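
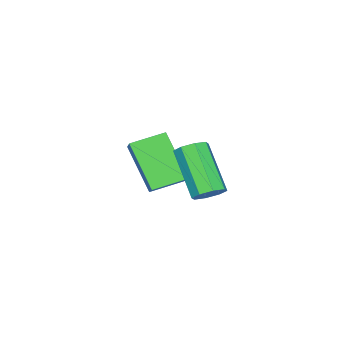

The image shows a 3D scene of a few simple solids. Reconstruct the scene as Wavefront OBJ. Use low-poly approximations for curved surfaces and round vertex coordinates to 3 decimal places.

v 1.684 0.739 1.639
v 2.129 0.385 1.593
v 1.381 -0.732 2.935
v 0.936 -0.379 2.981
v 2.194 0.698 1.89
v 1.446 -0.419 3.232
v 1.961 1.035 2.04
v 1.213 -0.083 3.382
v 1.565 1.198 1.955
v 0.817 0.08 3.297
v 1.239 1.092 1.685
v 0.491 -0.025 3.027
v 1.174 0.779 1.388
v 0.426 -0.338 2.73
v 1.407 0.443 1.238
v 0.659 -0.675 2.58
v 1.803 0.28 1.323
v 1.055 -0.838 2.665
v -1.507 -2.088 -0.313
v -1.975 -3.234 1.233
v -0.433 -1.292 0.602
v -0.9 -2.438 2.148
v -0.62 -2.902 -0.648
v -1.087 -4.048 0.898
v 0.455 -2.106 0.267
v -0.013 -3.252 1.813
f 2 1 5
f 2 5 3
f 3 5 6
f 3 6 4
f 5 1 7
f 5 7 6
f 6 7 8
f 6 8 4
f 7 1 9
f 7 9 8
f 8 9 10
f 8 10 4
f 9 1 11
f 9 11 10
f 10 11 12
f 10 12 4
f 11 1 13
f 11 13 12
f 12 13 14
f 12 14 4
f 13 1 15
f 13 15 14
f 14 15 16
f 14 16 4
f 15 1 17
f 15 17 16
f 16 17 18
f 16 18 4
f 17 1 2
f 17 2 18
f 18 2 3
f 18 3 4
f 20 22 19
f 23 20 19
f 19 22 21
f 21 23 19
f 20 26 22
f 24 20 23
f 24 26 20
f 22 26 21
f 25 23 21
f 21 26 25
f 25 24 23
f 26 24 25



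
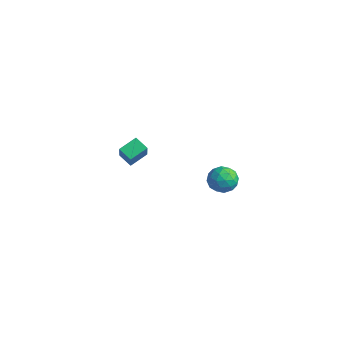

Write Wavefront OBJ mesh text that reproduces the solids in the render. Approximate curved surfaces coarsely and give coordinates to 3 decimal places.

v -3.169 0.997 -1.82
v -3.126 1.944 -1.416
v -2.466 1.127 -2.2
v -2.422 2.073 -1.796
v -2.498 0.507 -0.744
v -2.454 1.453 -0.34
v -1.794 0.636 -1.124
v -1.751 1.583 -0.72
v 3.899 2.216 0.735
v 4.415 1.662 0.75
v 3.145 1.498 0.09
v 3.661 0.944 0.105
v 3.304 1.146 0.741
v 3.769 1.59 1.14
v 3.791 1.57 -0.3
v 4.256 2.014 0.099
v 4.347 1.263 0.111
v 4.046 1 0.754
v 3.514 2.16 0.086
v 3.213 1.897 0.729
v 4.223 2.002 0.799
v 3.337 1.158 0.041
v 3.127 1.277 0.415
v 3.43 0.951 0.423
v 3.844 1.96 1.028
v 4.147 1.634 1.037
v 3.494 1.331 1.032
v 3.413 1.526 -0.197
v 3.716 1.2 -0.188
v 4.13 2.209 0.417
v 4.433 1.883 0.425
v 4.066 1.829 -0.192
v 4.486 1.442 0.432
v 4.043 1.019 0.053
v 4.12 1.388 -0.185
v 4.394 1.648 0.049
v 4.31 1.287 0.81
v 3.866 0.865 0.431
v 3.657 0.984 0.805
v 3.93 1.245 1.039
v 4.27 1.053 0.434
v 3.694 2.295 0.409
v 3.25 1.873 0.03
v 3.63 1.915 -0.199
v 3.903 2.176 0.035
v 3.517 2.141 0.787
v 3.074 1.718 0.408
v 3.166 1.512 0.791
v 3.44 1.772 1.025
v 3.29 2.107 0.406
f 2 4 1
f 5 2 1
f 1 4 3
f 3 5 1
f 2 8 4
f 6 2 5
f 6 8 2
f 4 8 3
f 7 5 3
f 3 8 7
f 7 6 5
f 8 6 7
f 9 46 25
f 46 20 49
f 25 49 14
f 46 49 25
f 9 25 21
f 25 14 26
f 21 26 10
f 25 26 21
f 9 21 30
f 21 10 31
f 30 31 16
f 21 31 30
f 9 30 42
f 30 16 45
f 42 45 19
f 30 45 42
f 9 42 46
f 42 19 50
f 46 50 20
f 42 50 46
f 10 26 37
f 26 14 40
f 37 40 18
f 26 40 37
f 14 49 27
f 49 20 48
f 27 48 13
f 49 48 27
f 20 50 47
f 50 19 43
f 47 43 11
f 50 43 47
f 19 45 44
f 45 16 32
f 44 32 15
f 45 32 44
f 16 31 36
f 31 10 33
f 36 33 17
f 31 33 36
f 12 38 24
f 38 18 39
f 24 39 13
f 38 39 24
f 12 24 22
f 24 13 23
f 22 23 11
f 24 23 22
f 12 22 29
f 22 11 28
f 29 28 15
f 22 28 29
f 12 29 34
f 29 15 35
f 34 35 17
f 29 35 34
f 12 34 38
f 34 17 41
f 38 41 18
f 34 41 38
f 13 39 27
f 39 18 40
f 27 40 14
f 39 40 27
f 11 23 47
f 23 13 48
f 47 48 20
f 23 48 47
f 15 28 44
f 28 11 43
f 44 43 19
f 28 43 44
f 17 35 36
f 35 15 32
f 36 32 16
f 35 32 36
f 18 41 37
f 41 17 33
f 37 33 10
f 41 33 37



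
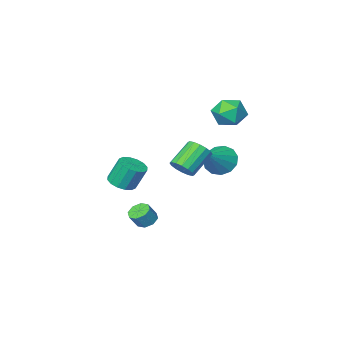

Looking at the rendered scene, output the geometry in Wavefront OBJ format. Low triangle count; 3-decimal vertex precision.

v 3.776 2.715 0.824
v 4.546 2.545 1.142
v 4.054 2.955 2.553
v 3.284 3.125 2.236
v 4.562 2.969 1.024
v 4.07 3.379 2.436
v 4.368 3.325 0.853
v 3.876 3.735 2.265
v 4.015 3.517 0.675
v 3.523 3.927 2.086
v 3.598 3.495 0.536
v 3.106 3.904 1.947
v 3.229 3.263 0.474
v 2.736 3.673 1.886
v 3.006 2.885 0.507
v 2.514 3.295 1.918
v 2.99 2.461 0.624
v 2.498 2.871 2.036
v 3.184 2.105 0.795
v 2.692 2.515 2.207
v 3.537 1.913 0.974
v 3.045 2.323 2.385
v 3.954 1.936 1.113
v 3.462 2.345 2.524
v 4.324 2.167 1.174
v 3.831 2.577 2.586
v 0.122 2.853 1.004
v 0.42 3.364 1.542
v -0.964 2.977 2.675
v -1.262 2.467 2.136
v 0.165 3.592 1.309
v -1.219 3.205 2.442
v -0.101 3.622 0.993
v -1.485 3.235 2.126
v -0.308 3.446 0.68
v -1.692 3.059 1.813
v -0.4 3.111 0.454
v -1.784 2.724 1.587
v -0.351 2.707 0.375
v -1.735 2.32 1.508
v -0.176 2.343 0.465
v -1.56 1.956 1.598
v 0.079 2.115 0.698
v -1.305 1.728 1.831
v 0.345 2.085 1.014
v -1.039 1.698 2.147
v 0.552 2.261 1.327
v -0.832 1.874 2.46
v 0.644 2.596 1.553
v -0.74 2.209 2.686
v 0.595 3 1.632
v -0.789 2.613 2.765
v -3.517 2.448 3.559
v -2.791 1.912 4.213
v -4.669 1.068 3.707
v -3.943 0.532 4.361
v -4.455 1.45 4.732
v -3.743 2.303 4.64
v -3.717 0.677 3.28
v -3.005 1.53 3.188
v -2.915 0.817 4.04
v -3.371 1.295 4.938
v -4.089 1.685 2.982
v -4.545 2.163 3.88
v -3.548 0.892 -0.018
v -2.909 0.995 -0.883
v -2.092 1.728 1.158
v -3.233 1.509 -0.847
v -3.657 1.826 -0.548
v -4.047 1.848 -0.081
v -4.278 1.565 0.406
v -4.277 1.069 0.759
v -4.045 0.516 0.864
v -3.655 0.083 0.69
v -3.231 -0.094 0.291
v -2.908 0.043 -0.207
v -2.787 0.448 -0.644
v 1.645 1.66 -3.099
v 2.055 2.136 -3.384
v 2.605 2.176 -2.526
v 2.195 1.7 -2.241
v 1.644 2.349 -3.13
v 2.194 2.389 -2.272
v 1.233 2.159 -2.858
v 1.783 2.199 -2
v 1.064 1.676 -2.727
v 1.614 1.716 -1.869
v 1.235 1.184 -2.814
v 1.785 1.224 -1.956
v 1.646 0.971 -3.068
v 2.196 1.011 -2.21
v 2.057 1.161 -3.34
v 2.607 1.201 -2.482
v 2.226 1.644 -3.471
v 2.776 1.684 -2.613
f 2 1 5
f 2 5 3
f 3 5 6
f 3 6 4
f 5 1 7
f 5 7 6
f 6 7 8
f 6 8 4
f 7 1 9
f 7 9 8
f 8 9 10
f 8 10 4
f 9 1 11
f 9 11 10
f 10 11 12
f 10 12 4
f 11 1 13
f 11 13 12
f 12 13 14
f 12 14 4
f 13 1 15
f 13 15 14
f 14 15 16
f 14 16 4
f 15 1 17
f 15 17 16
f 16 17 18
f 16 18 4
f 17 1 19
f 17 19 18
f 18 19 20
f 18 20 4
f 19 1 21
f 19 21 20
f 20 21 22
f 20 22 4
f 21 1 23
f 21 23 22
f 22 23 24
f 22 24 4
f 23 1 25
f 23 25 24
f 24 25 26
f 24 26 4
f 25 1 2
f 25 2 26
f 26 2 3
f 26 3 4
f 28 27 31
f 28 31 29
f 29 31 32
f 29 32 30
f 31 27 33
f 31 33 32
f 32 33 34
f 32 34 30
f 33 27 35
f 33 35 34
f 34 35 36
f 34 36 30
f 35 27 37
f 35 37 36
f 36 37 38
f 36 38 30
f 37 27 39
f 37 39 38
f 38 39 40
f 38 40 30
f 39 27 41
f 39 41 40
f 40 41 42
f 40 42 30
f 41 27 43
f 41 43 42
f 42 43 44
f 42 44 30
f 43 27 45
f 43 45 44
f 44 45 46
f 44 46 30
f 45 27 47
f 45 47 46
f 46 47 48
f 46 48 30
f 47 27 49
f 47 49 48
f 48 49 50
f 48 50 30
f 49 27 51
f 49 51 50
f 50 51 52
f 50 52 30
f 51 27 28
f 51 28 52
f 52 28 29
f 52 29 30
f 53 64 58
f 53 58 54
f 53 54 60
f 53 60 63
f 53 63 64
f 54 58 62
f 58 64 57
f 64 63 55
f 63 60 59
f 60 54 61
f 56 62 57
f 56 57 55
f 56 55 59
f 56 59 61
f 56 61 62
f 57 62 58
f 55 57 64
f 59 55 63
f 61 59 60
f 62 61 54
f 66 65 68
f 66 68 67
f 68 65 69
f 68 69 67
f 69 65 70
f 69 70 67
f 70 65 71
f 70 71 67
f 71 65 72
f 71 72 67
f 72 65 73
f 72 73 67
f 73 65 74
f 73 74 67
f 74 65 75
f 74 75 67
f 75 65 76
f 75 76 67
f 76 65 77
f 76 77 67
f 77 65 66
f 77 66 67
f 79 78 82
f 79 82 80
f 80 82 83
f 80 83 81
f 82 78 84
f 82 84 83
f 83 84 85
f 83 85 81
f 84 78 86
f 84 86 85
f 85 86 87
f 85 87 81
f 86 78 88
f 86 88 87
f 87 88 89
f 87 89 81
f 88 78 90
f 88 90 89
f 89 90 91
f 89 91 81
f 90 78 92
f 90 92 91
f 91 92 93
f 91 93 81
f 92 78 94
f 92 94 93
f 93 94 95
f 93 95 81
f 94 78 79
f 94 79 95
f 95 79 80
f 95 80 81



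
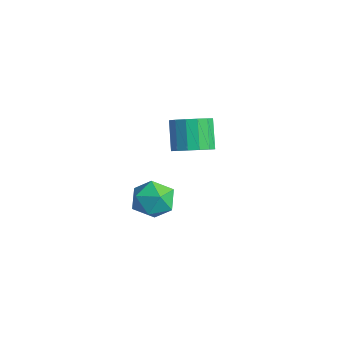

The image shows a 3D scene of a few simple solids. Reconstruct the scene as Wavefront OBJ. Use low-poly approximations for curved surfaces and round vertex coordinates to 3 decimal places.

v 4.41 -2.953 2.863
v 5.244 -3.098 3.485
v 4.284 -2.651 4.878
v 3.45 -2.507 4.257
v 5.269 -2.576 3.334
v 4.309 -2.129 4.727
v 5.064 -2.155 3.058
v 4.104 -1.708 4.451
v 4.683 -1.949 2.729
v 3.723 -1.502 4.123
v 4.23 -2.011 2.437
v 3.27 -1.564 3.83
v 3.824 -2.326 2.258
v 2.864 -1.879 3.652
v 3.576 -2.809 2.242
v 2.616 -2.362 3.635
v 3.551 -3.331 2.393
v 2.591 -2.884 3.786
v 3.756 -3.752 2.669
v 2.796 -3.305 4.062
v 4.137 -3.958 2.997
v 3.177 -3.511 4.391
v 4.59 -3.896 3.29
v 3.63 -3.449 4.683
v 4.996 -3.581 3.468
v 4.036 -3.134 4.862
v 1.24 -3.068 -1.692
v 2.062 -2.839 -2.564
v 2.138 -4.781 -1.296
v 2.96 -4.552 -2.168
v 2.952 -3.885 -1.146
v 2.397 -2.827 -1.391
v 1.803 -4.793 -2.469
v 1.248 -3.735 -2.714
v 2.41 -3.905 -3.044
v 3.12 -3.344 -2.226
v 1.08 -4.276 -1.634
v 1.79 -3.715 -0.816
f 2 1 5
f 2 5 3
f 3 5 6
f 3 6 4
f 5 1 7
f 5 7 6
f 6 7 8
f 6 8 4
f 7 1 9
f 7 9 8
f 8 9 10
f 8 10 4
f 9 1 11
f 9 11 10
f 10 11 12
f 10 12 4
f 11 1 13
f 11 13 12
f 12 13 14
f 12 14 4
f 13 1 15
f 13 15 14
f 14 15 16
f 14 16 4
f 15 1 17
f 15 17 16
f 16 17 18
f 16 18 4
f 17 1 19
f 17 19 18
f 18 19 20
f 18 20 4
f 19 1 21
f 19 21 20
f 20 21 22
f 20 22 4
f 21 1 23
f 21 23 22
f 22 23 24
f 22 24 4
f 23 1 25
f 23 25 24
f 24 25 26
f 24 26 4
f 25 1 2
f 25 2 26
f 26 2 3
f 26 3 4
f 27 38 32
f 27 32 28
f 27 28 34
f 27 34 37
f 27 37 38
f 28 32 36
f 32 38 31
f 38 37 29
f 37 34 33
f 34 28 35
f 30 36 31
f 30 31 29
f 30 29 33
f 30 33 35
f 30 35 36
f 31 36 32
f 29 31 38
f 33 29 37
f 35 33 34
f 36 35 28



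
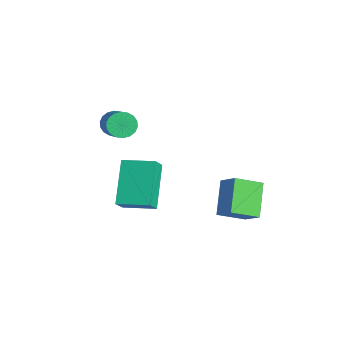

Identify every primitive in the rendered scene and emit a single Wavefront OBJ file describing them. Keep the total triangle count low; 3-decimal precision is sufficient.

v -1.192 -2.841 0.371
v -0.793 -3.247 1.002
v -0.429 -1.783 0.57
v -0.03 -2.189 1.201
v 0.13 -3.551 -0.921
v 0.529 -3.957 -0.29
v 0.893 -2.493 -0.722
v 1.292 -2.899 -0.091
v -0.331 1.572 -3.555
v -0.445 0.427 -3.018
v -1.402 2.169 -2.513
v -1.517 1.024 -1.975
v 0.477 1.816 -2.865
v 0.362 0.671 -2.327
v -0.595 2.413 -1.822
v -0.709 1.268 -1.285
v -4.196 -2.306 0.404
v -3.845 -2.119 -0.045
v -2.132 -2.428 1.166
v -2.484 -2.614 1.616
v -3.897 -1.893 0.087
v -2.185 -2.202 1.298
v -4.009 -1.749 0.282
v -2.297 -2.057 1.493
v -4.158 -1.715 0.501
v -2.446 -2.023 1.712
v -4.314 -1.798 0.701
v -2.602 -2.106 1.912
v -4.447 -1.981 0.842
v -2.735 -2.29 2.053
v -4.531 -2.229 0.897
v -2.818 -2.538 2.108
v -4.548 -2.492 0.854
v -2.835 -2.801 2.065
v -4.495 -2.718 0.722
v -2.783 -3.027 1.933
v -4.383 -2.863 0.527
v -2.671 -3.171 1.738
v -4.234 -2.897 0.308
v -2.522 -3.205 1.519
v -4.078 -2.814 0.108
v -2.366 -3.122 1.319
v -3.945 -2.63 -0.033
v -2.233 -2.939 1.178
v -3.862 -2.382 -0.088
v -2.149 -2.691 1.123
f 2 4 1
f 5 2 1
f 1 4 3
f 3 5 1
f 2 8 4
f 6 2 5
f 6 8 2
f 4 8 3
f 7 5 3
f 3 8 7
f 7 6 5
f 8 6 7
f 10 12 9
f 13 10 9
f 9 12 11
f 11 13 9
f 10 16 12
f 14 10 13
f 14 16 10
f 12 16 11
f 15 13 11
f 11 16 15
f 15 14 13
f 16 14 15
f 18 17 21
f 18 21 19
f 19 21 22
f 19 22 20
f 21 17 23
f 21 23 22
f 22 23 24
f 22 24 20
f 23 17 25
f 23 25 24
f 24 25 26
f 24 26 20
f 25 17 27
f 25 27 26
f 26 27 28
f 26 28 20
f 27 17 29
f 27 29 28
f 28 29 30
f 28 30 20
f 29 17 31
f 29 31 30
f 30 31 32
f 30 32 20
f 31 17 33
f 31 33 32
f 32 33 34
f 32 34 20
f 33 17 35
f 33 35 34
f 34 35 36
f 34 36 20
f 35 17 37
f 35 37 36
f 36 37 38
f 36 38 20
f 37 17 39
f 37 39 38
f 38 39 40
f 38 40 20
f 39 17 41
f 39 41 40
f 40 41 42
f 40 42 20
f 41 17 43
f 41 43 42
f 42 43 44
f 42 44 20
f 43 17 45
f 43 45 44
f 44 45 46
f 44 46 20
f 45 17 18
f 45 18 46
f 46 18 19
f 46 19 20



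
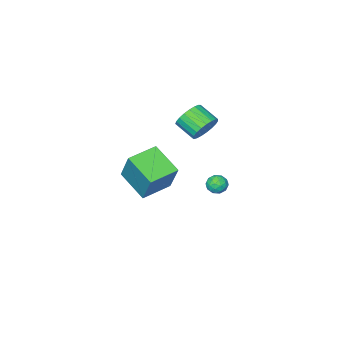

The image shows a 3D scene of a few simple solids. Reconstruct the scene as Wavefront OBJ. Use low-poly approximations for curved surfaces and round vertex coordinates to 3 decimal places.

v -4.361 -1.481 -3.939
v -3.96 -1.386 -4.471
v -3.56 -2.014 -3.429
v -3.159 -1.919 -3.961
v -3.338 -1.396 -3.577
v -3.833 -1.067 -3.892
v -3.687 -2.333 -4.008
v -4.182 -2.004 -4.323
v -3.543 -1.913 -4.513
v -3.328 -1.333 -4.247
v -4.192 -2.067 -3.653
v -3.977 -1.487 -3.387
v -4.231 -1.387 -4.25
v -3.289 -2.013 -3.65
v -3.394 -1.706 -3.425
v -3.158 -1.65 -3.737
v -4.157 -1.199 -3.909
v -3.921 -1.143 -4.222
v -3.555 -1.149 -3.697
v -3.599 -2.257 -3.678
v -3.363 -2.201 -3.991
v -4.362 -1.75 -4.163
v -4.126 -1.694 -4.475
v -3.965 -2.251 -4.203
v -3.75 -1.641 -4.587
v -3.279 -1.953 -4.288
v -3.589 -2.197 -4.315
v -3.88 -2.004 -4.5
v -3.623 -1.3 -4.431
v -3.152 -1.613 -4.131
v -3.258 -1.306 -3.905
v -3.549 -1.112 -4.091
v -3.378 -1.609 -4.456
v -4.368 -1.787 -3.769
v -3.897 -2.1 -3.469
v -3.971 -2.288 -3.809
v -4.262 -2.094 -3.995
v -4.241 -1.447 -3.612
v -3.77 -1.759 -3.313
v -3.64 -1.396 -3.4
v -3.931 -1.203 -3.585
v -4.142 -1.791 -3.444
v -4.057 -3.083 -0.269
v -3.736 -2.605 0.499
v -3.502 -3.818 1.157
v -3.823 -4.297 0.389
v -4.126 -2.637 0.578
v -3.892 -3.85 1.236
v -4.504 -2.747 0.511
v -4.27 -3.96 1.169
v -4.805 -2.914 0.309
v -4.57 -4.127 0.967
v -4.976 -3.111 0.007
v -4.742 -4.324 0.665
v -4.989 -3.303 -0.343
v -4.754 -4.517 0.315
v -4.84 -3.457 -0.68
v -4.606 -4.671 -0.022
v -4.556 -3.547 -0.946
v -4.322 -4.76 -0.287
v -4.186 -3.556 -1.095
v -3.952 -4.769 -0.436
v -3.794 -3.484 -1.101
v -3.559 -4.697 -0.443
v -3.447 -3.342 -0.963
v -3.212 -4.555 -0.305
v -3.205 -3.156 -0.706
v -2.971 -4.369 -0.048
v -3.111 -2.957 -0.373
v -2.877 -4.17 0.286
v -3.181 -2.78 -0.022
v -2.946 -3.993 0.637
v -3.402 -2.655 0.287
v -3.167 -3.869 0.945
v 1.925 -0.543 0.891
v 2.196 0.447 2.735
v 1.869 1.196 -0.033
v 2.14 2.185 1.81
v 3.66 -0.605 0.67
v 3.931 0.384 2.513
v 3.604 1.133 -0.255
v 3.875 2.123 1.589
f 1 38 17
f 38 12 41
f 17 41 6
f 38 41 17
f 1 17 13
f 17 6 18
f 13 18 2
f 17 18 13
f 1 13 22
f 13 2 23
f 22 23 8
f 13 23 22
f 1 22 34
f 22 8 37
f 34 37 11
f 22 37 34
f 1 34 38
f 34 11 42
f 38 42 12
f 34 42 38
f 2 18 29
f 18 6 32
f 29 32 10
f 18 32 29
f 6 41 19
f 41 12 40
f 19 40 5
f 41 40 19
f 12 42 39
f 42 11 35
f 39 35 3
f 42 35 39
f 11 37 36
f 37 8 24
f 36 24 7
f 37 24 36
f 8 23 28
f 23 2 25
f 28 25 9
f 23 25 28
f 4 30 16
f 30 10 31
f 16 31 5
f 30 31 16
f 4 16 14
f 16 5 15
f 14 15 3
f 16 15 14
f 4 14 21
f 14 3 20
f 21 20 7
f 14 20 21
f 4 21 26
f 21 7 27
f 26 27 9
f 21 27 26
f 4 26 30
f 26 9 33
f 30 33 10
f 26 33 30
f 5 31 19
f 31 10 32
f 19 32 6
f 31 32 19
f 3 15 39
f 15 5 40
f 39 40 12
f 15 40 39
f 7 20 36
f 20 3 35
f 36 35 11
f 20 35 36
f 9 27 28
f 27 7 24
f 28 24 8
f 27 24 28
f 10 33 29
f 33 9 25
f 29 25 2
f 33 25 29
f 44 43 47
f 44 47 45
f 45 47 48
f 45 48 46
f 47 43 49
f 47 49 48
f 48 49 50
f 48 50 46
f 49 43 51
f 49 51 50
f 50 51 52
f 50 52 46
f 51 43 53
f 51 53 52
f 52 53 54
f 52 54 46
f 53 43 55
f 53 55 54
f 54 55 56
f 54 56 46
f 55 43 57
f 55 57 56
f 56 57 58
f 56 58 46
f 57 43 59
f 57 59 58
f 58 59 60
f 58 60 46
f 59 43 61
f 59 61 60
f 60 61 62
f 60 62 46
f 61 43 63
f 61 63 62
f 62 63 64
f 62 64 46
f 63 43 65
f 63 65 64
f 64 65 66
f 64 66 46
f 65 43 67
f 65 67 66
f 66 67 68
f 66 68 46
f 67 43 69
f 67 69 68
f 68 69 70
f 68 70 46
f 69 43 71
f 69 71 70
f 70 71 72
f 70 72 46
f 71 43 73
f 71 73 72
f 72 73 74
f 72 74 46
f 73 43 44
f 73 44 74
f 74 44 45
f 74 45 46
f 76 78 75
f 79 76 75
f 75 78 77
f 77 79 75
f 76 82 78
f 80 76 79
f 80 82 76
f 78 82 77
f 81 79 77
f 77 82 81
f 81 80 79
f 82 80 81



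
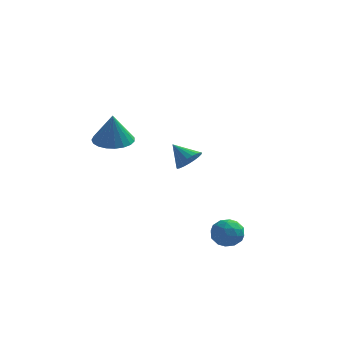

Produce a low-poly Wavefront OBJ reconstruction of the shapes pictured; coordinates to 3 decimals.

v -0.672 1.272 -1.076
v -0.075 1.654 -0.625
v -1.648 1.768 -0.204
v -0.158 1.9 -0.858
v -0.33 2.038 -1.129
v -0.561 2.043 -1.391
v -0.812 1.915 -1.598
v -1.038 1.676 -1.715
v -1.201 1.367 -1.722
v -1.272 1.041 -1.617
v -1.239 0.756 -1.418
v -1.109 0.56 -1.16
v -0.903 0.487 -0.888
v -0.657 0.549 -0.648
v -0.413 0.737 -0.482
v -0.214 1.017 -0.419
v -0.095 1.341 -0.47
v -3.753 -2.704 1.879
v -3.038 -1.914 1.973
v -3.707 -2.956 3.641
v -3.423 -1.696 2.014
v -3.865 -1.651 2.032
v -4.288 -1.789 2.024
v -4.619 -2.085 1.99
v -4.799 -2.488 1.937
v -4.799 -2.929 1.874
v -4.618 -3.331 1.812
v -4.287 -3.624 1.762
v -3.864 -3.758 1.732
v -3.422 -3.711 1.727
v -3.037 -3.489 1.749
v -2.776 -3.131 1.793
v -2.683 -2.7 1.852
v -2.776 -2.27 1.916
v 1.728 -2.217 -3.77
v 2.629 -2.373 -3.802
v 1.471 -3.627 -4.138
v 2.372 -3.783 -4.17
v 1.964 -3.622 -3.368
v 2.123 -2.75 -3.14
v 1.977 -3.25 -4.8
v 2.136 -2.378 -4.572
v 2.783 -3.011 -4.439
v 2.775 -3.241 -3.553
v 1.325 -2.759 -4.387
v 1.317 -2.989 -3.501
v 2.201 -2.171 -3.753
v 1.899 -3.829 -4.187
v 1.659 -3.734 -3.715
v 2.189 -3.826 -3.734
v 1.903 -2.393 -3.364
v 2.433 -2.484 -3.383
v 2.042 -3.219 -3.128
v 1.667 -3.516 -4.557
v 2.197 -3.607 -4.576
v 1.911 -2.174 -4.206
v 2.441 -2.266 -4.225
v 2.058 -2.781 -4.812
v 2.821 -2.638 -4.146
v 2.67 -3.467 -4.363
v 2.438 -3.153 -4.733
v 2.531 -2.641 -4.599
v 2.816 -2.773 -3.626
v 2.665 -3.602 -3.843
v 2.425 -3.507 -3.371
v 2.519 -2.995 -3.237
v 2.907 -3.148 -4
v 1.435 -2.398 -4.097
v 1.284 -3.227 -4.314
v 1.581 -3.005 -4.703
v 1.675 -2.493 -4.569
v 1.43 -2.533 -3.577
v 1.279 -3.362 -3.794
v 1.569 -3.359 -3.341
v 1.662 -2.847 -3.207
v 1.193 -2.852 -3.94
f 2 1 4
f 2 4 3
f 4 1 5
f 4 5 3
f 5 1 6
f 5 6 3
f 6 1 7
f 6 7 3
f 7 1 8
f 7 8 3
f 8 1 9
f 8 9 3
f 9 1 10
f 9 10 3
f 10 1 11
f 10 11 3
f 11 1 12
f 11 12 3
f 12 1 13
f 12 13 3
f 13 1 14
f 13 14 3
f 14 1 15
f 14 15 3
f 15 1 16
f 15 16 3
f 16 1 17
f 16 17 3
f 17 1 2
f 17 2 3
f 19 18 21
f 19 21 20
f 21 18 22
f 21 22 20
f 22 18 23
f 22 23 20
f 23 18 24
f 23 24 20
f 24 18 25
f 24 25 20
f 25 18 26
f 25 26 20
f 26 18 27
f 26 27 20
f 27 18 28
f 27 28 20
f 28 18 29
f 28 29 20
f 29 18 30
f 29 30 20
f 30 18 31
f 30 31 20
f 31 18 32
f 31 32 20
f 32 18 33
f 32 33 20
f 33 18 34
f 33 34 20
f 34 18 19
f 34 19 20
f 35 72 51
f 72 46 75
f 51 75 40
f 72 75 51
f 35 51 47
f 51 40 52
f 47 52 36
f 51 52 47
f 35 47 56
f 47 36 57
f 56 57 42
f 47 57 56
f 35 56 68
f 56 42 71
f 68 71 45
f 56 71 68
f 35 68 72
f 68 45 76
f 72 76 46
f 68 76 72
f 36 52 63
f 52 40 66
f 63 66 44
f 52 66 63
f 40 75 53
f 75 46 74
f 53 74 39
f 75 74 53
f 46 76 73
f 76 45 69
f 73 69 37
f 76 69 73
f 45 71 70
f 71 42 58
f 70 58 41
f 71 58 70
f 42 57 62
f 57 36 59
f 62 59 43
f 57 59 62
f 38 64 50
f 64 44 65
f 50 65 39
f 64 65 50
f 38 50 48
f 50 39 49
f 48 49 37
f 50 49 48
f 38 48 55
f 48 37 54
f 55 54 41
f 48 54 55
f 38 55 60
f 55 41 61
f 60 61 43
f 55 61 60
f 38 60 64
f 60 43 67
f 64 67 44
f 60 67 64
f 39 65 53
f 65 44 66
f 53 66 40
f 65 66 53
f 37 49 73
f 49 39 74
f 73 74 46
f 49 74 73
f 41 54 70
f 54 37 69
f 70 69 45
f 54 69 70
f 43 61 62
f 61 41 58
f 62 58 42
f 61 58 62
f 44 67 63
f 67 43 59
f 63 59 36
f 67 59 63



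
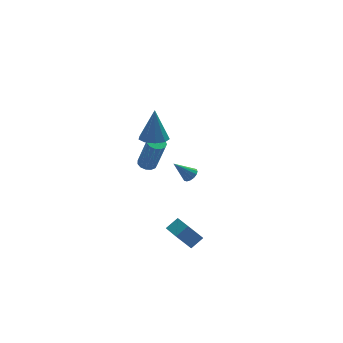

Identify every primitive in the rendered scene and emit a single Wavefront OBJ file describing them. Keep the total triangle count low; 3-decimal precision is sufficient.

v -0.018 3.444 -3.091
v 0.357 3.546 -2.761
v -0.942 3.536 -2.069
v 0.28 3.781 -2.851
v 0.123 3.927 -3.006
v -0.072 3.943 -3.184
v -0.252 3.825 -3.336
v -0.37 3.606 -3.423
v -0.394 3.343 -3.421
v -0.317 3.107 -3.33
v -0.16 2.962 -3.175
v 0.035 2.946 -2.998
v 0.215 3.063 -2.845
v 0.333 3.283 -2.758
v -2.704 2.46 -1.026
v -2.193 2.345 -1.158
v -1.826 1.725 0.793
v -2.336 1.84 0.926
v -2.194 2.635 -1.066
v -1.827 2.015 0.885
v -2.357 2.87 -0.961
v -1.99 2.249 0.991
v -2.631 2.974 -0.876
v -2.264 2.354 1.075
v -2.927 2.915 -0.839
v -2.56 2.295 1.112
v -3.152 2.712 -0.861
v -2.785 2.092 1.09
v -3.235 2.429 -0.936
v -2.868 1.808 1.016
v -3.149 2.155 -1.039
v -2.782 1.535 0.913
v -2.922 1.979 -1.137
v -2.555 1.359 0.814
v -2.625 1.955 -1.201
v -2.258 1.335 0.75
v -2.353 2.092 -1.208
v -1.986 1.472 0.743
v -2.862 0.487 2.221
v -2.101 0.746 2.12
v -2.718 0.813 4.119
v -2.453 1.171 2.073
v -2.997 1.276 2.097
v -3.477 1.012 2.178
v -3.669 0.502 2.28
v -3.484 -0.014 2.354
v -3.007 -0.296 2.367
v -2.462 -0.211 2.311
v -2.104 0.2 2.214
v -2.57 -2.641 -3.299
v -1.883 -2.453 -2.782
v -2.688 -1.145 -3.687
v -2.001 -0.957 -3.17
v -1.819 -2.823 -4.23
v -1.132 -2.635 -3.713
v -1.937 -1.327 -4.618
v -1.25 -1.139 -4.101
f 2 1 4
f 2 4 3
f 4 1 5
f 4 5 3
f 5 1 6
f 5 6 3
f 6 1 7
f 6 7 3
f 7 1 8
f 7 8 3
f 8 1 9
f 8 9 3
f 9 1 10
f 9 10 3
f 10 1 11
f 10 11 3
f 11 1 12
f 11 12 3
f 12 1 13
f 12 13 3
f 13 1 14
f 13 14 3
f 14 1 2
f 14 2 3
f 16 15 19
f 16 19 17
f 17 19 20
f 17 20 18
f 19 15 21
f 19 21 20
f 20 21 22
f 20 22 18
f 21 15 23
f 21 23 22
f 22 23 24
f 22 24 18
f 23 15 25
f 23 25 24
f 24 25 26
f 24 26 18
f 25 15 27
f 25 27 26
f 26 27 28
f 26 28 18
f 27 15 29
f 27 29 28
f 28 29 30
f 28 30 18
f 29 15 31
f 29 31 30
f 30 31 32
f 30 32 18
f 31 15 33
f 31 33 32
f 32 33 34
f 32 34 18
f 33 15 35
f 33 35 34
f 34 35 36
f 34 36 18
f 35 15 37
f 35 37 36
f 36 37 38
f 36 38 18
f 37 15 16
f 37 16 38
f 38 16 17
f 38 17 18
f 40 39 42
f 40 42 41
f 42 39 43
f 42 43 41
f 43 39 44
f 43 44 41
f 44 39 45
f 44 45 41
f 45 39 46
f 45 46 41
f 46 39 47
f 46 47 41
f 47 39 48
f 47 48 41
f 48 39 49
f 48 49 41
f 49 39 40
f 49 40 41
f 51 53 50
f 54 51 50
f 50 53 52
f 52 54 50
f 51 57 53
f 55 51 54
f 55 57 51
f 53 57 52
f 56 54 52
f 52 57 56
f 56 55 54
f 57 55 56



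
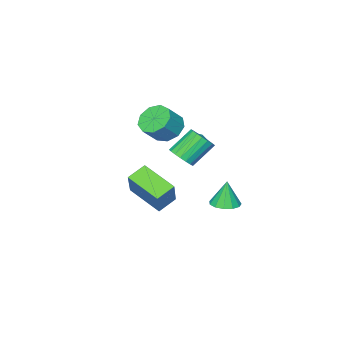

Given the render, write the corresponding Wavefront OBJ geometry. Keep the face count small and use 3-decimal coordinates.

v 0.924 1.218 -2.746
v 1.322 0.547 -2.722
v 0.776 1.182 -1.294
v 1.619 0.868 -2.684
v 1.696 1.301 -2.665
v 1.527 1.707 -2.672
v 1.168 1.958 -2.703
v 0.731 1.973 -2.747
v 0.355 1.749 -2.791
v 0.16 1.357 -2.821
v 0.208 0.92 -2.826
v 0.483 0.577 -2.807
v 0.898 0.439 -2.768
v 1.192 -5.249 -4.437
v 0.139 -5.142 -3.937
v 1.001 -3.322 -5.251
v -0.052 -3.216 -4.751
v 2.012 -4.504 -2.869
v 0.959 -4.398 -2.369
v 1.821 -2.578 -3.683
v 0.768 -2.471 -3.183
v 3.532 0.86 1.289
v 3.86 0.396 1.763
v 2.776 0.737 2.846
v 2.448 1.2 2.371
v 4.011 0.682 1.824
v 2.927 1.023 2.907
v 4.067 1.004 1.779
v 2.983 1.344 2.862
v 4.017 1.297 1.637
v 2.933 1.637 2.72
v 3.871 1.503 1.426
v 2.787 1.844 2.509
v 3.658 1.582 1.188
v 2.574 1.923 2.27
v 3.42 1.518 0.969
v 2.336 1.858 2.052
v 3.204 1.323 0.814
v 2.12 1.664 1.897
v 3.053 1.037 0.753
v 1.969 1.378 1.836
v 2.997 0.716 0.798
v 1.913 1.056 1.881
v 3.047 0.423 0.94
v 1.963 0.763 2.023
v 3.193 0.216 1.151
v 2.109 0.557 2.234
v 3.406 0.137 1.39
v 2.322 0.478 2.472
v 3.644 0.202 1.608
v 2.56 0.542 2.691
v 0.388 -3.293 0.543
v 1.074 -3.374 -0.124
v 1.977 -3.427 0.809
v 1.292 -3.347 1.477
v 0.968 -2.74 0.014
v 1.871 -2.794 0.948
v 0.592 -2.366 0.4
v 1.495 -2.42 1.334
v 0.12 -2.425 0.853
v 1.023 -2.479 1.787
v -0.226 -2.891 1.161
v 0.677 -2.944 2.095
v -0.285 -3.544 1.18
v 0.619 -3.598 2.113
v -0.028 -4.081 0.901
v 0.875 -4.134 1.834
v 0.423 -4.248 0.455
v 1.326 -4.302 1.388
v 0.858 -3.969 0.05
v 1.762 -4.023 0.983
v -0.549 -2.415 -0.664
v 0.079 -2.762 -0.844
v 0.509 -1.085 0.464
v 0.004 -2.437 -1.156
v -0.283 -2.103 -1.281
v -0.672 -1.889 -1.17
v -1.013 -1.875 -0.866
v -1.177 -2.068 -0.485
v -1.101 -2.393 -0.172
v -0.814 -2.727 -0.048
v -0.426 -2.941 -0.159
v -0.085 -2.955 -0.463
f 2 1 4
f 2 4 3
f 4 1 5
f 4 5 3
f 5 1 6
f 5 6 3
f 6 1 7
f 6 7 3
f 7 1 8
f 7 8 3
f 8 1 9
f 8 9 3
f 9 1 10
f 9 10 3
f 10 1 11
f 10 11 3
f 11 1 12
f 11 12 3
f 12 1 13
f 12 13 3
f 13 1 2
f 13 2 3
f 15 17 14
f 18 15 14
f 14 17 16
f 16 18 14
f 15 21 17
f 19 15 18
f 19 21 15
f 17 21 16
f 20 18 16
f 16 21 20
f 20 19 18
f 21 19 20
f 23 22 26
f 23 26 24
f 24 26 27
f 24 27 25
f 26 22 28
f 26 28 27
f 27 28 29
f 27 29 25
f 28 22 30
f 28 30 29
f 29 30 31
f 29 31 25
f 30 22 32
f 30 32 31
f 31 32 33
f 31 33 25
f 32 22 34
f 32 34 33
f 33 34 35
f 33 35 25
f 34 22 36
f 34 36 35
f 35 36 37
f 35 37 25
f 36 22 38
f 36 38 37
f 37 38 39
f 37 39 25
f 38 22 40
f 38 40 39
f 39 40 41
f 39 41 25
f 40 22 42
f 40 42 41
f 41 42 43
f 41 43 25
f 42 22 44
f 42 44 43
f 43 44 45
f 43 45 25
f 44 22 46
f 44 46 45
f 45 46 47
f 45 47 25
f 46 22 48
f 46 48 47
f 47 48 49
f 47 49 25
f 48 22 50
f 48 50 49
f 49 50 51
f 49 51 25
f 50 22 23
f 50 23 51
f 51 23 24
f 51 24 25
f 53 52 56
f 53 56 54
f 54 56 57
f 54 57 55
f 56 52 58
f 56 58 57
f 57 58 59
f 57 59 55
f 58 52 60
f 58 60 59
f 59 60 61
f 59 61 55
f 60 52 62
f 60 62 61
f 61 62 63
f 61 63 55
f 62 52 64
f 62 64 63
f 63 64 65
f 63 65 55
f 64 52 66
f 64 66 65
f 65 66 67
f 65 67 55
f 66 52 68
f 66 68 67
f 67 68 69
f 67 69 55
f 68 52 70
f 68 70 69
f 69 70 71
f 69 71 55
f 70 52 53
f 70 53 71
f 71 53 54
f 71 54 55
f 73 72 75
f 73 75 74
f 75 72 76
f 75 76 74
f 76 72 77
f 76 77 74
f 77 72 78
f 77 78 74
f 78 72 79
f 78 79 74
f 79 72 80
f 79 80 74
f 80 72 81
f 80 81 74
f 81 72 82
f 81 82 74
f 82 72 83
f 82 83 74
f 83 72 73
f 83 73 74



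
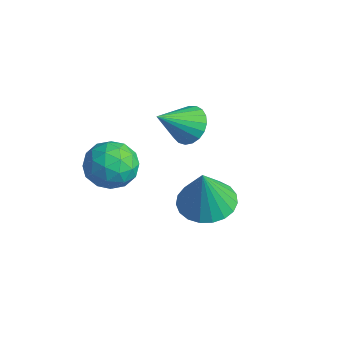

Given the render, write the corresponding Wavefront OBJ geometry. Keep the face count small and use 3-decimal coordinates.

v -2.817 2.849 -1.176
v -2.09 2.919 -1.008
v -2.923 1.691 -0.244
v -2.224 3.103 -0.794
v -2.461 3.243 -0.647
v -2.759 3.315 -0.592
v -3.067 3.306 -0.637
v -3.333 3.218 -0.776
v -3.509 3.067 -0.984
v -3.565 2.877 -1.225
v -3.493 2.683 -1.458
v -3.303 2.517 -1.642
v -3.03 2.409 -1.746
v -2.72 2.377 -1.751
v -2.426 2.426 -1.657
v -2.201 2.548 -1.48
v -2.082 2.722 -1.25
v -2.557 0.391 -1.901
v -1.856 -0.212 -1.882
v -3.204 -0.328 -0.758
v -2.503 -0.931 -0.739
v -2.365 -0.052 -0.484
v -1.965 0.392 -1.19
v -3.095 -0.932 -1.45
v -2.695 -0.488 -2.156
v -2.188 -1.03 -1.604
v -1.737 -0.486 -1.006
v -3.323 -0.054 -1.634
v -2.872 0.49 -1.036
v -2.149 0.152 -1.992
v -2.911 -0.692 -0.648
v -2.829 -0.176 -0.498
v -2.417 -0.53 -0.487
v -2.214 0.507 -1.585
v -1.801 0.153 -1.574
v -2.101 0.247 -0.752
v -3.259 -0.693 -1.066
v -2.846 -1.047 -1.055
v -2.643 -0.01 -2.153
v -2.231 -0.364 -2.142
v -2.959 -0.787 -1.888
v -1.933 -0.683 -1.817
v -2.313 -1.105 -1.145
v -2.661 -1.105 -1.563
v -2.426 -0.845 -1.978
v -1.667 -0.363 -1.466
v -2.048 -0.785 -0.794
v -1.967 -0.269 -0.644
v -1.731 -0.008 -1.059
v -1.863 -0.843 -1.302
v -3.012 0.245 -1.846
v -3.393 -0.177 -1.174
v -3.329 -0.532 -1.581
v -3.093 -0.271 -1.996
v -2.747 0.565 -1.495
v -3.127 0.143 -0.823
v -2.634 0.305 -0.662
v -2.399 0.565 -1.077
v -3.197 0.303 -1.338
v 0.576 1.086 -1.427
v 1.211 1.749 -1.371
v 0.744 0.794 0.127
v 0.888 1.942 -1.3
v 0.512 1.987 -1.25
v 0.146 1.876 -1.232
v -0.145 1.628 -1.247
v -0.312 1.287 -1.293
v -0.325 0.911 -1.362
v -0.182 0.565 -1.443
v 0.092 0.31 -1.521
v 0.449 0.188 -1.582
v 0.829 0.222 -1.617
v 1.164 0.405 -1.619
v 1.398 0.706 -1.587
v 1.49 1.073 -1.528
v 1.424 1.442 -1.452
f 2 1 4
f 2 4 3
f 4 1 5
f 4 5 3
f 5 1 6
f 5 6 3
f 6 1 7
f 6 7 3
f 7 1 8
f 7 8 3
f 8 1 9
f 8 9 3
f 9 1 10
f 9 10 3
f 10 1 11
f 10 11 3
f 11 1 12
f 11 12 3
f 12 1 13
f 12 13 3
f 13 1 14
f 13 14 3
f 14 1 15
f 14 15 3
f 15 1 16
f 15 16 3
f 16 1 17
f 16 17 3
f 17 1 2
f 17 2 3
f 18 55 34
f 55 29 58
f 34 58 23
f 55 58 34
f 18 34 30
f 34 23 35
f 30 35 19
f 34 35 30
f 18 30 39
f 30 19 40
f 39 40 25
f 30 40 39
f 18 39 51
f 39 25 54
f 51 54 28
f 39 54 51
f 18 51 55
f 51 28 59
f 55 59 29
f 51 59 55
f 19 35 46
f 35 23 49
f 46 49 27
f 35 49 46
f 23 58 36
f 58 29 57
f 36 57 22
f 58 57 36
f 29 59 56
f 59 28 52
f 56 52 20
f 59 52 56
f 28 54 53
f 54 25 41
f 53 41 24
f 54 41 53
f 25 40 45
f 40 19 42
f 45 42 26
f 40 42 45
f 21 47 33
f 47 27 48
f 33 48 22
f 47 48 33
f 21 33 31
f 33 22 32
f 31 32 20
f 33 32 31
f 21 31 38
f 31 20 37
f 38 37 24
f 31 37 38
f 21 38 43
f 38 24 44
f 43 44 26
f 38 44 43
f 21 43 47
f 43 26 50
f 47 50 27
f 43 50 47
f 22 48 36
f 48 27 49
f 36 49 23
f 48 49 36
f 20 32 56
f 32 22 57
f 56 57 29
f 32 57 56
f 24 37 53
f 37 20 52
f 53 52 28
f 37 52 53
f 26 44 45
f 44 24 41
f 45 41 25
f 44 41 45
f 27 50 46
f 50 26 42
f 46 42 19
f 50 42 46
f 61 60 63
f 61 63 62
f 63 60 64
f 63 64 62
f 64 60 65
f 64 65 62
f 65 60 66
f 65 66 62
f 66 60 67
f 66 67 62
f 67 60 68
f 67 68 62
f 68 60 69
f 68 69 62
f 69 60 70
f 69 70 62
f 70 60 71
f 70 71 62
f 71 60 72
f 71 72 62
f 72 60 73
f 72 73 62
f 73 60 74
f 73 74 62
f 74 60 75
f 74 75 62
f 75 60 76
f 75 76 62
f 76 60 61
f 76 61 62



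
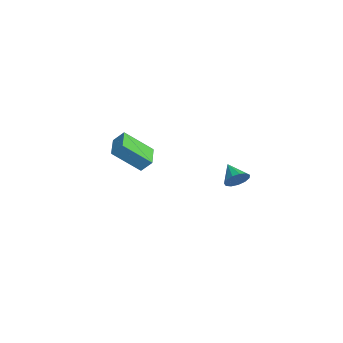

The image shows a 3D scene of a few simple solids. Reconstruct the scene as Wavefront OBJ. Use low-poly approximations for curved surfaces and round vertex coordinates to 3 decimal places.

v -3.645 -1.753 -1.429
v -3.41 -1.259 -0.832
v -3.4 -0.374 -2.668
v -3.165 0.121 -2.071
v -2.375 -2.141 -1.609
v -2.14 -1.646 -1.012
v -2.13 -0.761 -2.848
v -1.895 -0.267 -2.251
v 3.784 2.186 -0.623
v 3.991 2.538 -0.143
v 2.856 2.014 -0.097
v 3.824 2.759 -0.365
v 3.644 2.799 -0.668
v 3.509 2.644 -0.958
v 3.461 2.343 -1.141
v 3.515 1.993 -1.159
v 3.655 1.704 -1.008
v 3.835 1.568 -0.734
v 3.999 1.628 -0.425
v 4.095 1.866 -0.179
v 4.092 2.205 -0.074
f 2 4 1
f 5 2 1
f 1 4 3
f 3 5 1
f 2 8 4
f 6 2 5
f 6 8 2
f 4 8 3
f 7 5 3
f 3 8 7
f 7 6 5
f 8 6 7
f 10 9 12
f 10 12 11
f 12 9 13
f 12 13 11
f 13 9 14
f 13 14 11
f 14 9 15
f 14 15 11
f 15 9 16
f 15 16 11
f 16 9 17
f 16 17 11
f 17 9 18
f 17 18 11
f 18 9 19
f 18 19 11
f 19 9 20
f 19 20 11
f 20 9 21
f 20 21 11
f 21 9 10
f 21 10 11



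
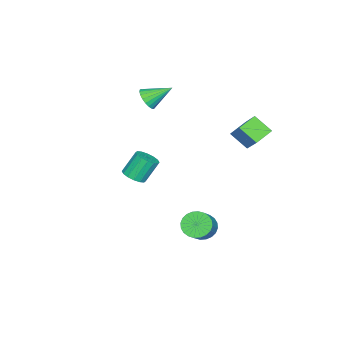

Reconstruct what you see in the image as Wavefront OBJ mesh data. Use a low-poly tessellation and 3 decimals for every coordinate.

v 1.94 1.154 -1.349
v 2.401 0.998 -1.852
v 3.301 1.15 -1.074
v 2.84 1.306 -0.571
v 2.38 1.269 -1.881
v 3.281 1.421 -1.103
v 2.292 1.522 -1.829
v 3.193 1.674 -1.051
v 2.15 1.719 -1.704
v 3.051 1.872 -0.926
v 1.977 1.83 -1.525
v 2.878 1.983 -0.746
v 1.798 1.839 -1.319
v 2.698 1.991 -0.541
v 1.64 1.742 -1.117
v 2.541 1.895 -0.339
v 1.528 1.557 -0.951
v 2.429 1.709 -0.173
v 1.479 1.31 -0.846
v 2.379 1.462 -0.068
v 1.499 1.039 -0.817
v 2.4 1.191 -0.039
v 1.587 0.786 -0.869
v 2.488 0.938 -0.091
v 1.729 0.588 -0.994
v 2.63 0.741 -0.216
v 1.902 0.477 -1.174
v 2.803 0.63 -0.395
v 2.082 0.469 -1.379
v 2.982 0.621 -0.601
v 2.239 0.565 -1.581
v 3.14 0.718 -0.803
v 2.351 0.751 -1.747
v 3.252 0.903 -0.969
v -2.195 -3.572 3.205
v -1.813 -3.163 2.896
v -2.685 -2.548 3.955
v -2.032 -3.158 2.746
v -2.28 -3.225 2.675
v -2.513 -3.351 2.696
v -2.691 -3.516 2.805
v -2.784 -3.691 2.983
v -2.774 -3.845 3.2
v -2.665 -3.952 3.418
v -2.474 -3.993 3.599
v -2.235 -3.962 3.712
v -1.99 -3.863 3.737
v -1.779 -3.714 3.671
v -1.641 -3.54 3.524
v -1.599 -3.372 3.322
v -1.659 -3.239 3.1
v -2.686 1.927 1.945
v -2.75 1.063 2.623
v -1.728 2.786 3.131
v -1.792 1.922 3.809
v -1.868 1.558 1.551
v -1.932 0.694 2.229
v -0.91 2.417 2.737
v -0.974 1.553 3.415
v -1.663 -4.035 -1.864
v -1.1 -4.059 -1.583
v -1.634 -3.609 -0.475
v -2.197 -3.585 -0.756
v -1.117 -3.761 -1.712
v -1.651 -3.31 -0.604
v -1.28 -3.535 -1.882
v -1.814 -3.085 -0.774
v -1.546 -3.444 -2.048
v -2.08 -2.994 -0.94
v -1.843 -3.511 -2.164
v -2.377 -3.061 -1.056
v -2.092 -3.719 -2.2
v -2.626 -3.268 -1.092
v -2.226 -4.011 -2.145
v -2.76 -3.561 -1.037
v -2.209 -4.31 -2.016
v -2.743 -3.859 -0.908
v -2.046 -4.535 -1.846
v -2.58 -4.085 -0.738
v -1.78 -4.626 -1.68
v -2.314 -4.176 -0.572
v -1.483 -4.559 -1.564
v -2.017 -4.109 -0.456
v -1.234 -4.352 -1.528
v -1.768 -3.901 -0.42
f 2 1 5
f 2 5 3
f 3 5 6
f 3 6 4
f 5 1 7
f 5 7 6
f 6 7 8
f 6 8 4
f 7 1 9
f 7 9 8
f 8 9 10
f 8 10 4
f 9 1 11
f 9 11 10
f 10 11 12
f 10 12 4
f 11 1 13
f 11 13 12
f 12 13 14
f 12 14 4
f 13 1 15
f 13 15 14
f 14 15 16
f 14 16 4
f 15 1 17
f 15 17 16
f 16 17 18
f 16 18 4
f 17 1 19
f 17 19 18
f 18 19 20
f 18 20 4
f 19 1 21
f 19 21 20
f 20 21 22
f 20 22 4
f 21 1 23
f 21 23 22
f 22 23 24
f 22 24 4
f 23 1 25
f 23 25 24
f 24 25 26
f 24 26 4
f 25 1 27
f 25 27 26
f 26 27 28
f 26 28 4
f 27 1 29
f 27 29 28
f 28 29 30
f 28 30 4
f 29 1 31
f 29 31 30
f 30 31 32
f 30 32 4
f 31 1 33
f 31 33 32
f 32 33 34
f 32 34 4
f 33 1 2
f 33 2 34
f 34 2 3
f 34 3 4
f 36 35 38
f 36 38 37
f 38 35 39
f 38 39 37
f 39 35 40
f 39 40 37
f 40 35 41
f 40 41 37
f 41 35 42
f 41 42 37
f 42 35 43
f 42 43 37
f 43 35 44
f 43 44 37
f 44 35 45
f 44 45 37
f 45 35 46
f 45 46 37
f 46 35 47
f 46 47 37
f 47 35 48
f 47 48 37
f 48 35 49
f 48 49 37
f 49 35 50
f 49 50 37
f 50 35 51
f 50 51 37
f 51 35 36
f 51 36 37
f 53 55 52
f 56 53 52
f 52 55 54
f 54 56 52
f 53 59 55
f 57 53 56
f 57 59 53
f 55 59 54
f 58 56 54
f 54 59 58
f 58 57 56
f 59 57 58
f 61 60 64
f 61 64 62
f 62 64 65
f 62 65 63
f 64 60 66
f 64 66 65
f 65 66 67
f 65 67 63
f 66 60 68
f 66 68 67
f 67 68 69
f 67 69 63
f 68 60 70
f 68 70 69
f 69 70 71
f 69 71 63
f 70 60 72
f 70 72 71
f 71 72 73
f 71 73 63
f 72 60 74
f 72 74 73
f 73 74 75
f 73 75 63
f 74 60 76
f 74 76 75
f 75 76 77
f 75 77 63
f 76 60 78
f 76 78 77
f 77 78 79
f 77 79 63
f 78 60 80
f 78 80 79
f 79 80 81
f 79 81 63
f 80 60 82
f 80 82 81
f 81 82 83
f 81 83 63
f 82 60 84
f 82 84 83
f 83 84 85
f 83 85 63
f 84 60 61
f 84 61 85
f 85 61 62
f 85 62 63



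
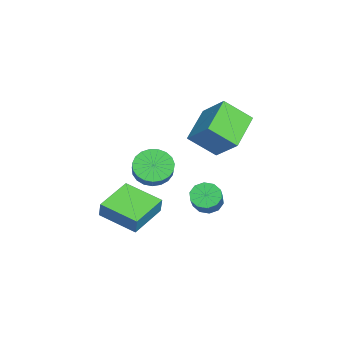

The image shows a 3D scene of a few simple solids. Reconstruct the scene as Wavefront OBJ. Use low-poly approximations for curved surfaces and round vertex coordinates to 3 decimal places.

v 0.008 2.256 -4.146
v 0.488 2.352 -4.714
v 1.813 2.3 -3.602
v 1.332 2.204 -3.034
v 0.37 2.77 -4.554
v 1.695 2.719 -3.442
v 0.114 2.992 -4.238
v 1.438 2.941 -3.126
v -0.183 2.933 -3.887
v 1.141 2.882 -2.775
v -0.407 2.615 -3.635
v 0.917 2.564 -2.523
v -0.473 2.16 -3.578
v 0.852 2.108 -2.466
v -0.355 1.741 -3.738
v 0.97 1.69 -2.626
v -0.098 1.519 -4.054
v 1.226 1.468 -2.942
v 0.199 1.578 -4.405
v 1.523 1.527 -3.293
v 0.423 1.896 -4.657
v 1.747 1.845 -3.545
v -0.087 2.008 1.664
v 0.827 2.968 2.774
v -0.154 3.311 0.59
v 0.761 4.272 1.701
v 1.659 1.368 0.779
v 2.574 2.329 1.89
v 1.593 2.672 -0.294
v 2.507 3.632 0.816
v 1.913 -0.145 -1.129
v 2.375 -0.829 -1.579
v 3.249 -0.738 -0.822
v 2.787 -0.055 -0.371
v 2.502 -0.509 -1.765
v 3.376 -0.418 -1.007
v 2.527 -0.127 -1.84
v 3.401 -0.036 -1.083
v 2.446 0.253 -1.792
v 3.321 0.344 -1.035
v 2.273 0.563 -1.63
v 3.148 0.654 -0.873
v 2.038 0.751 -1.381
v 2.912 0.842 -0.624
v 1.781 0.784 -1.088
v 2.655 0.875 -0.331
v 1.547 0.657 -0.802
v 2.421 0.747 -0.045
v 1.376 0.39 -0.573
v 2.25 0.481 0.184
v 1.298 0.031 -0.44
v 2.172 0.122 0.317
v 1.326 -0.359 -0.426
v 2.2 -0.268 0.331
v 1.456 -0.711 -0.533
v 2.33 -0.62 0.224
v 1.665 -0.966 -0.744
v 2.539 -0.875 0.014
v 1.916 -1.079 -1.02
v 2.79 -0.988 -0.263
v 2.167 -1.031 -1.316
v 3.042 -0.94 -0.559
v 1.272 -1.474 -3.079
v 1.614 -1.379 -2.198
v 2.179 0.213 -3.615
v 2.522 0.309 -2.734
v 2.858 -2.489 -3.586
v 3.201 -2.393 -2.705
v 3.766 -0.801 -4.122
v 4.108 -0.706 -3.241
f 2 1 5
f 2 5 3
f 3 5 6
f 3 6 4
f 5 1 7
f 5 7 6
f 6 7 8
f 6 8 4
f 7 1 9
f 7 9 8
f 8 9 10
f 8 10 4
f 9 1 11
f 9 11 10
f 10 11 12
f 10 12 4
f 11 1 13
f 11 13 12
f 12 13 14
f 12 14 4
f 13 1 15
f 13 15 14
f 14 15 16
f 14 16 4
f 15 1 17
f 15 17 16
f 16 17 18
f 16 18 4
f 17 1 19
f 17 19 18
f 18 19 20
f 18 20 4
f 19 1 21
f 19 21 20
f 20 21 22
f 20 22 4
f 21 1 2
f 21 2 22
f 22 2 3
f 22 3 4
f 24 26 23
f 27 24 23
f 23 26 25
f 25 27 23
f 24 30 26
f 28 24 27
f 28 30 24
f 26 30 25
f 29 27 25
f 25 30 29
f 29 28 27
f 30 28 29
f 32 31 35
f 32 35 33
f 33 35 36
f 33 36 34
f 35 31 37
f 35 37 36
f 36 37 38
f 36 38 34
f 37 31 39
f 37 39 38
f 38 39 40
f 38 40 34
f 39 31 41
f 39 41 40
f 40 41 42
f 40 42 34
f 41 31 43
f 41 43 42
f 42 43 44
f 42 44 34
f 43 31 45
f 43 45 44
f 44 45 46
f 44 46 34
f 45 31 47
f 45 47 46
f 46 47 48
f 46 48 34
f 47 31 49
f 47 49 48
f 48 49 50
f 48 50 34
f 49 31 51
f 49 51 50
f 50 51 52
f 50 52 34
f 51 31 53
f 51 53 52
f 52 53 54
f 52 54 34
f 53 31 55
f 53 55 54
f 54 55 56
f 54 56 34
f 55 31 57
f 55 57 56
f 56 57 58
f 56 58 34
f 57 31 59
f 57 59 58
f 58 59 60
f 58 60 34
f 59 31 61
f 59 61 60
f 60 61 62
f 60 62 34
f 61 31 32
f 61 32 62
f 62 32 33
f 62 33 34
f 64 66 63
f 67 64 63
f 63 66 65
f 65 67 63
f 64 70 66
f 68 64 67
f 68 70 64
f 66 70 65
f 69 67 65
f 65 70 69
f 69 68 67
f 70 68 69



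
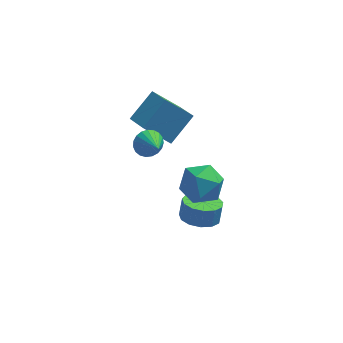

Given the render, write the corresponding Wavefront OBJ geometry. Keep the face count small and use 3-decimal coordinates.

v -0.301 1.891 1.05
v 0.382 0.606 1.638
v 0.792 2.991 2.182
v 1.475 1.705 2.771
v 1.045 1.975 -0.331
v 1.728 0.689 0.258
v 2.138 3.074 0.802
v 2.821 1.789 1.39
v 2.402 -3.268 2.605
v 3.549 -3.312 2.912
v 2.751 -4.448 1.128
v 3.898 -4.492 1.435
v 3.079 -5.003 2.127
v 2.863 -4.273 3.04
v 3.437 -3.487 1
v 3.221 -2.757 1.913
v 4.189 -3.447 1.92
v 3.967 -4.384 2.616
v 2.333 -3.376 1.424
v 2.111 -4.313 2.12
v 0.628 0.048 0.974
v 1.149 0.521 1.334
v 1.132 -1.048 1.686
v 0.892 0.535 1.538
v 0.589 0.465 1.644
v 0.293 0.323 1.635
v 0.055 0.133 1.512
v -0.084 -0.072 1.295
v -0.1 -0.255 1.024
v 0.01 -0.387 0.743
v 0.227 -0.443 0.503
v 0.513 -0.414 0.344
v 0.819 -0.306 0.294
v 1.092 -0.136 0.362
v 1.285 0.065 0.536
v 1.364 0.264 0.785
v 1.316 0.425 1.068
v 3.108 -2.478 -2.442
v 3.675 -3.29 -2.244
v 3.819 -2.954 -1.281
v 3.252 -2.142 -1.478
v 4.03 -2.889 -2.437
v 4.175 -2.554 -1.473
v 4.093 -2.358 -2.631
v 4.237 -2.022 -1.668
v 3.842 -1.864 -2.765
v 3.987 -1.529 -1.802
v 3.359 -1.566 -2.797
v 3.503 -1.231 -1.833
v 2.796 -1.557 -2.715
v 2.94 -1.222 -1.752
v 2.332 -1.84 -2.547
v 2.476 -1.505 -1.584
v 2.114 -2.326 -2.346
v 2.258 -1.991 -1.382
v 2.212 -2.86 -2.174
v 2.356 -2.524 -1.211
v 2.594 -3.272 -2.088
v 2.739 -2.937 -1.125
v 3.14 -3.432 -2.114
v 3.284 -3.097 -1.151
f 2 4 1
f 5 2 1
f 1 4 3
f 3 5 1
f 2 8 4
f 6 2 5
f 6 8 2
f 4 8 3
f 7 5 3
f 3 8 7
f 7 6 5
f 8 6 7
f 9 20 14
f 9 14 10
f 9 10 16
f 9 16 19
f 9 19 20
f 10 14 18
f 14 20 13
f 20 19 11
f 19 16 15
f 16 10 17
f 12 18 13
f 12 13 11
f 12 11 15
f 12 15 17
f 12 17 18
f 13 18 14
f 11 13 20
f 15 11 19
f 17 15 16
f 18 17 10
f 22 21 24
f 22 24 23
f 24 21 25
f 24 25 23
f 25 21 26
f 25 26 23
f 26 21 27
f 26 27 23
f 27 21 28
f 27 28 23
f 28 21 29
f 28 29 23
f 29 21 30
f 29 30 23
f 30 21 31
f 30 31 23
f 31 21 32
f 31 32 23
f 32 21 33
f 32 33 23
f 33 21 34
f 33 34 23
f 34 21 35
f 34 35 23
f 35 21 36
f 35 36 23
f 36 21 37
f 36 37 23
f 37 21 22
f 37 22 23
f 39 38 42
f 39 42 40
f 40 42 43
f 40 43 41
f 42 38 44
f 42 44 43
f 43 44 45
f 43 45 41
f 44 38 46
f 44 46 45
f 45 46 47
f 45 47 41
f 46 38 48
f 46 48 47
f 47 48 49
f 47 49 41
f 48 38 50
f 48 50 49
f 49 50 51
f 49 51 41
f 50 38 52
f 50 52 51
f 51 52 53
f 51 53 41
f 52 38 54
f 52 54 53
f 53 54 55
f 53 55 41
f 54 38 56
f 54 56 55
f 55 56 57
f 55 57 41
f 56 38 58
f 56 58 57
f 57 58 59
f 57 59 41
f 58 38 60
f 58 60 59
f 59 60 61
f 59 61 41
f 60 38 39
f 60 39 61
f 61 39 40
f 61 40 41



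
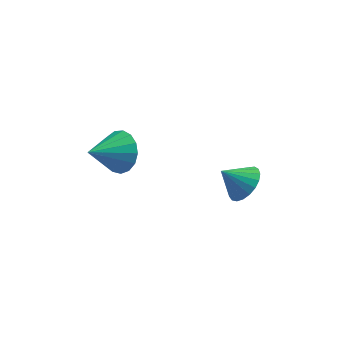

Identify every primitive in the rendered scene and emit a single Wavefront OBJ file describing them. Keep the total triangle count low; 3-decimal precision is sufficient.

v 3.678 2.7 -3.97
v 4.157 3.101 -3.393
v 2.802 2.6 -3.17
v 3.987 3.37 -3.546
v 3.763 3.523 -3.773
v 3.524 3.534 -4.033
v 3.312 3.401 -4.283
v 3.163 3.146 -4.478
v 3.103 2.815 -4.585
v 3.143 2.464 -4.586
v 3.275 2.153 -4.48
v 3.477 1.938 -4.286
v 3.714 1.854 -4.038
v 3.944 1.917 -3.777
v 4.129 2.115 -3.55
v 4.235 2.414 -3.395
v 4.245 2.763 -3.34
v -0.918 2.388 -2.236
v -0.538 2.671 -1.424
v -1.942 1.432 -1.424
v -0.87 2.966 -1.496
v -1.213 3.128 -1.737
v -1.488 3.121 -2.093
v -1.633 2.947 -2.481
v -1.614 2.644 -2.813
v -1.435 2.283 -3.014
v -1.138 1.946 -3.035
v -0.79 1.71 -2.874
v -0.472 1.63 -2.567
v -0.255 1.723 -2.184
v -0.191 1.969 -1.812
v -0.293 2.311 -1.538
f 2 1 4
f 2 4 3
f 4 1 5
f 4 5 3
f 5 1 6
f 5 6 3
f 6 1 7
f 6 7 3
f 7 1 8
f 7 8 3
f 8 1 9
f 8 9 3
f 9 1 10
f 9 10 3
f 10 1 11
f 10 11 3
f 11 1 12
f 11 12 3
f 12 1 13
f 12 13 3
f 13 1 14
f 13 14 3
f 14 1 15
f 14 15 3
f 15 1 16
f 15 16 3
f 16 1 17
f 16 17 3
f 17 1 2
f 17 2 3
f 19 18 21
f 19 21 20
f 21 18 22
f 21 22 20
f 22 18 23
f 22 23 20
f 23 18 24
f 23 24 20
f 24 18 25
f 24 25 20
f 25 18 26
f 25 26 20
f 26 18 27
f 26 27 20
f 27 18 28
f 27 28 20
f 28 18 29
f 28 29 20
f 29 18 30
f 29 30 20
f 30 18 31
f 30 31 20
f 31 18 32
f 31 32 20
f 32 18 19
f 32 19 20



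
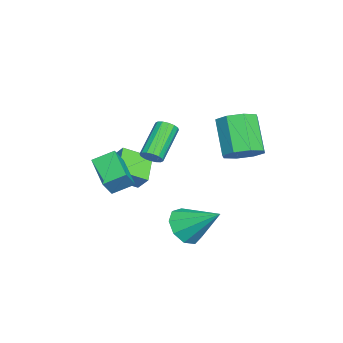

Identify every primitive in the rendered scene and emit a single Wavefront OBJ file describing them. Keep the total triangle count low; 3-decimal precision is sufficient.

v -2.948 3.792 -1.354
v -2.152 3.486 -0.872
v -3.336 2.942 0.737
v -4.132 3.248 0.254
v -2.306 4.208 -0.741
v -3.491 3.665 0.867
v -2.837 4.686 -0.97
v -4.021 4.143 0.638
v -3.432 4.641 -1.424
v -4.616 4.097 0.185
v -3.744 4.098 -1.837
v -4.928 3.554 -0.228
v -3.589 3.375 -1.967
v -4.774 2.832 -0.359
v -3.059 2.897 -1.738
v -4.243 2.354 -0.13
v -2.464 2.943 -1.285
v -3.648 2.399 0.324
v -1.617 -2.273 -2.267
v -1.943 -1.318 -1.758
v -0.223 -1.43 -2.957
v -0.548 -0.475 -2.449
v -1.052 -2.525 -1.431
v -1.377 -1.57 -0.923
v 0.343 -1.682 -2.122
v 0.017 -0.727 -1.613
v 0.344 0.444 -0.273
v 0.649 0.32 0.141
v -0.818 0.672 1.328
v -1.124 0.796 0.913
v 0.685 0.589 0.105
v -0.783 0.942 1.292
v 0.629 0.82 -0.032
v -0.839 1.172 1.154
v 0.497 0.95 -0.235
v -0.971 1.302 0.952
v 0.323 0.944 -0.447
v -1.144 1.297 0.74
v 0.156 0.804 -0.613
v -1.312 1.157 0.574
v 0.038 0.568 -0.688
v -1.429 0.92 0.499
v 0.003 0.298 -0.652
v -1.465 0.651 0.535
v 0.059 0.068 -0.514
v -1.409 0.42 0.672
v 0.191 -0.062 -0.312
v -1.277 0.29 0.875
v 0.364 -0.057 -0.1
v -1.103 0.296 1.087
v 0.532 0.083 0.066
v -0.936 0.436 1.253
v 0.743 1.991 -4.035
v 1.621 2.101 -4.522
v 1.197 3.549 -2.865
v 1.131 2.476 -4.831
v 0.459 2.625 -4.768
v -0.08 2.477 -4.362
v -0.234 2.102 -3.803
v 0.069 1.675 -3.352
v 0.688 1.396 -3.221
v 1.332 1.396 -3.47
v 1.7 1.674 -3.984
v -3.547 -1.065 -4.266
v -3.047 -2.308 -3.57
v -4.91 -1.17 -3.476
v -4.411 -2.413 -2.779
v -3.169 -0.507 -3.541
v -2.67 -1.75 -2.844
v -4.533 -0.612 -2.75
v -4.033 -1.855 -2.054
f 2 1 5
f 2 5 3
f 3 5 6
f 3 6 4
f 5 1 7
f 5 7 6
f 6 7 8
f 6 8 4
f 7 1 9
f 7 9 8
f 8 9 10
f 8 10 4
f 9 1 11
f 9 11 10
f 10 11 12
f 10 12 4
f 11 1 13
f 11 13 12
f 12 13 14
f 12 14 4
f 13 1 15
f 13 15 14
f 14 15 16
f 14 16 4
f 15 1 17
f 15 17 16
f 16 17 18
f 16 18 4
f 17 1 2
f 17 2 18
f 18 2 3
f 18 3 4
f 20 22 19
f 23 20 19
f 19 22 21
f 21 23 19
f 20 26 22
f 24 20 23
f 24 26 20
f 22 26 21
f 25 23 21
f 21 26 25
f 25 24 23
f 26 24 25
f 28 27 31
f 28 31 29
f 29 31 32
f 29 32 30
f 31 27 33
f 31 33 32
f 32 33 34
f 32 34 30
f 33 27 35
f 33 35 34
f 34 35 36
f 34 36 30
f 35 27 37
f 35 37 36
f 36 37 38
f 36 38 30
f 37 27 39
f 37 39 38
f 38 39 40
f 38 40 30
f 39 27 41
f 39 41 40
f 40 41 42
f 40 42 30
f 41 27 43
f 41 43 42
f 42 43 44
f 42 44 30
f 43 27 45
f 43 45 44
f 44 45 46
f 44 46 30
f 45 27 47
f 45 47 46
f 46 47 48
f 46 48 30
f 47 27 49
f 47 49 48
f 48 49 50
f 48 50 30
f 49 27 51
f 49 51 50
f 50 51 52
f 50 52 30
f 51 27 28
f 51 28 52
f 52 28 29
f 52 29 30
f 54 53 56
f 54 56 55
f 56 53 57
f 56 57 55
f 57 53 58
f 57 58 55
f 58 53 59
f 58 59 55
f 59 53 60
f 59 60 55
f 60 53 61
f 60 61 55
f 61 53 62
f 61 62 55
f 62 53 63
f 62 63 55
f 63 53 54
f 63 54 55
f 65 67 64
f 68 65 64
f 64 67 66
f 66 68 64
f 65 71 67
f 69 65 68
f 69 71 65
f 67 71 66
f 70 68 66
f 66 71 70
f 70 69 68
f 71 69 70



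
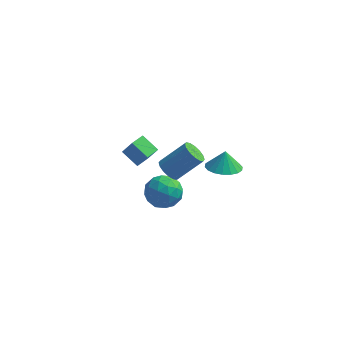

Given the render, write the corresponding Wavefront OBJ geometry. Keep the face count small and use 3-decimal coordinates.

v -1.449 2.199 -1.362
v -1.043 2.725 -1.451
v -0.691 1.761 -0.498
v -1.203 2.815 -1.265
v -1.4 2.811 -1.093
v -1.605 2.715 -0.963
v -1.786 2.54 -0.893
v -1.916 2.313 -0.894
v -1.974 2.068 -0.967
v -1.953 1.844 -1.099
v -1.855 1.674 -1.272
v -1.695 1.584 -1.458
v -1.498 1.587 -1.63
v -1.293 1.684 -1.76
v -1.112 1.859 -1.83
v -0.983 2.086 -1.829
v -0.924 2.331 -1.756
v -0.945 2.555 -1.624
v -3.819 3.123 -2.785
v -4.87 3.595 -2.102
v -3.44 4.098 -2.876
v -4.492 4.57 -2.193
v -3.148 2.97 -1.647
v -4.2 3.442 -0.964
v -2.77 3.945 -1.738
v -3.821 4.417 -1.055
v -2.595 1.798 -2.533
v -1.55 2.424 -2.604
v -2.17 0.896 -4.236
v -1.125 1.522 -4.307
v -1.265 0.664 -3.451
v -1.528 1.222 -2.398
v -2.192 2.098 -4.442
v -2.455 2.656 -3.389
v -1.301 2.609 -3.783
v -0.729 1.723 -3.171
v -2.991 1.597 -3.669
v -2.419 0.711 -3.057
v -2.11 2.19 -2.419
v -1.61 1.13 -4.421
v -1.692 0.626 -3.918
v -1.079 0.994 -3.96
v -2.097 1.484 -2.298
v -1.483 1.852 -2.34
v -1.315 0.817 -2.838
v -2.237 1.468 -4.5
v -1.623 1.836 -4.542
v -2.641 2.326 -2.88
v -2.028 2.694 -2.922
v -2.405 2.503 -4.002
v -1.35 2.667 -3.154
v -1.1 2.137 -4.155
v -1.727 2.476 -4.234
v -1.881 2.803 -3.615
v -1.013 2.146 -2.794
v -0.763 1.616 -3.795
v -0.846 1.112 -3.292
v -1 1.44 -2.673
v -0.867 2.255 -3.487
v -2.957 1.704 -3.045
v -2.707 1.174 -4.046
v -2.72 1.88 -4.167
v -2.874 2.208 -3.548
v -2.62 1.183 -2.685
v -2.37 0.653 -3.686
v -1.839 0.517 -3.225
v -1.993 0.844 -2.606
v -2.853 1.065 -3.353
v -0.451 -2.685 3.071
v 0.112 -3.069 2.711
v 1.413 -2.399 4.03
v 0.851 -2.015 4.389
v 0.104 -2.711 2.537
v 1.405 -2.04 3.855
v -0.053 -2.345 2.506
v 1.248 -1.675 3.824
v -0.316 -2.071 2.626
v 0.985 -1.401 3.945
v -0.615 -1.962 2.865
v 0.686 -1.291 4.184
v -0.87 -2.046 3.16
v 0.431 -1.375 4.478
v -1.013 -2.301 3.43
v 0.288 -1.631 4.749
v -1.005 -2.66 3.605
v 0.296 -1.989 4.923
v -0.848 -3.025 3.636
v 0.453 -2.355 4.954
v -0.585 -3.299 3.515
v 0.716 -2.629 4.834
v -0.286 -3.409 3.276
v 1.015 -2.738 4.595
v -0.031 -3.325 2.982
v 1.27 -2.654 4.3
v 2.134 -0.443 1.858
v 2.858 0.298 1.635
v 2.146 -0.117 2.982
v 2.451 0.527 1.573
v 1.981 0.564 1.567
v 1.541 0.402 1.619
v 1.218 0.072 1.718
v 1.077 -0.36 1.845
v 1.146 -0.808 1.975
v 1.41 -1.184 2.081
v 1.817 -1.414 2.144
v 2.288 -1.451 2.15
v 2.728 -1.288 2.098
v 3.05 -0.958 1.998
v 3.191 -0.527 1.871
v 3.122 -0.078 1.742
f 2 1 4
f 2 4 3
f 4 1 5
f 4 5 3
f 5 1 6
f 5 6 3
f 6 1 7
f 6 7 3
f 7 1 8
f 7 8 3
f 8 1 9
f 8 9 3
f 9 1 10
f 9 10 3
f 10 1 11
f 10 11 3
f 11 1 12
f 11 12 3
f 12 1 13
f 12 13 3
f 13 1 14
f 13 14 3
f 14 1 15
f 14 15 3
f 15 1 16
f 15 16 3
f 16 1 17
f 16 17 3
f 17 1 18
f 17 18 3
f 18 1 2
f 18 2 3
f 20 22 19
f 23 20 19
f 19 22 21
f 21 23 19
f 20 26 22
f 24 20 23
f 24 26 20
f 22 26 21
f 25 23 21
f 21 26 25
f 25 24 23
f 26 24 25
f 27 64 43
f 64 38 67
f 43 67 32
f 64 67 43
f 27 43 39
f 43 32 44
f 39 44 28
f 43 44 39
f 27 39 48
f 39 28 49
f 48 49 34
f 39 49 48
f 27 48 60
f 48 34 63
f 60 63 37
f 48 63 60
f 27 60 64
f 60 37 68
f 64 68 38
f 60 68 64
f 28 44 55
f 44 32 58
f 55 58 36
f 44 58 55
f 32 67 45
f 67 38 66
f 45 66 31
f 67 66 45
f 38 68 65
f 68 37 61
f 65 61 29
f 68 61 65
f 37 63 62
f 63 34 50
f 62 50 33
f 63 50 62
f 34 49 54
f 49 28 51
f 54 51 35
f 49 51 54
f 30 56 42
f 56 36 57
f 42 57 31
f 56 57 42
f 30 42 40
f 42 31 41
f 40 41 29
f 42 41 40
f 30 40 47
f 40 29 46
f 47 46 33
f 40 46 47
f 30 47 52
f 47 33 53
f 52 53 35
f 47 53 52
f 30 52 56
f 52 35 59
f 56 59 36
f 52 59 56
f 31 57 45
f 57 36 58
f 45 58 32
f 57 58 45
f 29 41 65
f 41 31 66
f 65 66 38
f 41 66 65
f 33 46 62
f 46 29 61
f 62 61 37
f 46 61 62
f 35 53 54
f 53 33 50
f 54 50 34
f 53 50 54
f 36 59 55
f 59 35 51
f 55 51 28
f 59 51 55
f 70 69 73
f 70 73 71
f 71 73 74
f 71 74 72
f 73 69 75
f 73 75 74
f 74 75 76
f 74 76 72
f 75 69 77
f 75 77 76
f 76 77 78
f 76 78 72
f 77 69 79
f 77 79 78
f 78 79 80
f 78 80 72
f 79 69 81
f 79 81 80
f 80 81 82
f 80 82 72
f 81 69 83
f 81 83 82
f 82 83 84
f 82 84 72
f 83 69 85
f 83 85 84
f 84 85 86
f 84 86 72
f 85 69 87
f 85 87 86
f 86 87 88
f 86 88 72
f 87 69 89
f 87 89 88
f 88 89 90
f 88 90 72
f 89 69 91
f 89 91 90
f 90 91 92
f 90 92 72
f 91 69 93
f 91 93 92
f 92 93 94
f 92 94 72
f 93 69 70
f 93 70 94
f 94 70 71
f 94 71 72
f 96 95 98
f 96 98 97
f 98 95 99
f 98 99 97
f 99 95 100
f 99 100 97
f 100 95 101
f 100 101 97
f 101 95 102
f 101 102 97
f 102 95 103
f 102 103 97
f 103 95 104
f 103 104 97
f 104 95 105
f 104 105 97
f 105 95 106
f 105 106 97
f 106 95 107
f 106 107 97
f 107 95 108
f 107 108 97
f 108 95 109
f 108 109 97
f 109 95 110
f 109 110 97
f 110 95 96
f 110 96 97



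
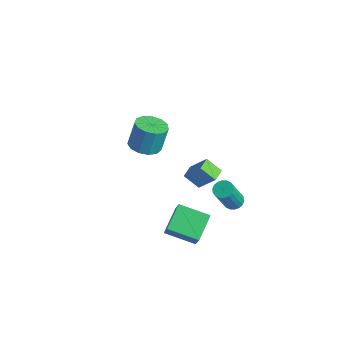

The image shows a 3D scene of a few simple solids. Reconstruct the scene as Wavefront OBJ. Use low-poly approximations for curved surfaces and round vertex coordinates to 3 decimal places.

v -0.559 0.26 3.026
v 0.123 0.879 2.837
v 0.121 1.359 4.406
v -0.561 0.74 4.594
v -0.335 1.133 2.759
v -0.337 1.613 4.327
v -0.864 1.11 2.766
v -0.866 1.59 4.334
v -1.297 0.817 2.855
v -1.298 1.297 4.423
v -1.495 0.348 2.998
v -1.496 0.827 4.566
v -1.396 -0.15 3.15
v -1.397 0.33 4.719
v -1.031 -0.517 3.263
v -1.033 -0.038 4.831
v -0.517 -0.638 3.301
v -0.518 -0.158 4.869
v -0.016 -0.473 3.251
v -0.017 0.007 4.819
v 0.313 -0.076 3.13
v 0.311 0.404 4.698
v 0.364 0.428 2.975
v 0.363 0.908 4.544
v 2.247 4.206 -1.993
v 2.533 3.75 -2.258
v 2.778 2.818 -0.392
v 2.493 3.274 -0.127
v 2.732 3.919 -2.2
v 2.977 2.987 -0.334
v 2.834 4.144 -2.101
v 3.08 3.213 -0.235
v 2.821 4.382 -1.98
v 3.066 3.45 -0.114
v 2.693 4.585 -1.862
v 2.939 3.653 0.004
v 2.478 4.713 -1.77
v 2.723 3.781 0.096
v 2.217 4.74 -1.722
v 2.462 3.809 0.144
v 1.962 4.662 -1.728
v 2.207 3.73 0.138
v 1.763 4.493 -1.786
v 2.008 3.561 0.08
v 1.66 4.267 -1.885
v 1.906 3.336 -0.019
v 1.674 4.03 -2.006
v 1.919 3.098 -0.14
v 1.801 3.827 -2.124
v 2.047 2.895 -0.258
v 2.017 3.699 -2.216
v 2.262 2.767 -0.35
v 2.278 3.671 -2.264
v 2.523 2.74 -0.398
v -1.371 3.853 -1.739
v -0.456 4.318 -0.499
v -0.621 4.341 -2.476
v 0.294 4.807 -1.236
v -0.934 3.113 -1.784
v -0.019 3.579 -0.544
v -0.184 3.602 -2.521
v 0.731 4.067 -1.281
v 1.009 0.416 -3.757
v 0.278 1.69 -2.921
v 2.39 1.548 -4.276
v 1.659 2.822 -3.44
v 2.001 -0.062 -2.16
v 1.27 1.212 -1.324
v 3.382 1.07 -2.679
v 2.651 2.344 -1.843
v -3.521 3.058 0.096
v -2.946 3.025 0.379
v -3.494 2.035 -0.079
v -2.919 2.002 0.204
v -3.441 2.13 0.553
v -3.458 2.762 0.662
v -2.982 2.298 -0.362
v -2.999 2.93 -0.253
v -2.613 2.555 0.096
v -2.897 2.451 0.661
v -3.543 2.609 -0.361
v -3.827 2.505 0.204
v -3.236 3.131 0.253
v -3.204 1.929 0.047
v -3.511 2.004 0.253
v -3.173 1.984 0.419
v -3.537 2.977 0.419
v -3.199 2.957 0.585
v -3.49 2.431 0.688
v -3.241 2.103 -0.285
v -2.903 2.083 -0.119
v -3.267 3.076 -0.119
v -2.929 3.056 0.047
v -2.95 2.629 -0.388
v -2.702 2.835 0.253
v -2.686 2.234 0.15
v -2.723 2.409 -0.183
v -2.733 2.78 -0.119
v -2.869 2.774 0.585
v -2.853 2.173 0.482
v -3.16 2.248 0.688
v -3.17 2.62 0.751
v -2.673 2.498 0.419
v -3.587 2.887 -0.182
v -3.571 2.286 -0.285
v -3.27 2.44 -0.451
v -3.28 2.812 -0.388
v -3.754 2.826 0.15
v -3.738 2.225 0.047
v -3.707 2.28 0.419
v -3.717 2.651 0.483
v -3.767 2.562 -0.119
f 2 1 5
f 2 5 3
f 3 5 6
f 3 6 4
f 5 1 7
f 5 7 6
f 6 7 8
f 6 8 4
f 7 1 9
f 7 9 8
f 8 9 10
f 8 10 4
f 9 1 11
f 9 11 10
f 10 11 12
f 10 12 4
f 11 1 13
f 11 13 12
f 12 13 14
f 12 14 4
f 13 1 15
f 13 15 14
f 14 15 16
f 14 16 4
f 15 1 17
f 15 17 16
f 16 17 18
f 16 18 4
f 17 1 19
f 17 19 18
f 18 19 20
f 18 20 4
f 19 1 21
f 19 21 20
f 20 21 22
f 20 22 4
f 21 1 23
f 21 23 22
f 22 23 24
f 22 24 4
f 23 1 2
f 23 2 24
f 24 2 3
f 24 3 4
f 26 25 29
f 26 29 27
f 27 29 30
f 27 30 28
f 29 25 31
f 29 31 30
f 30 31 32
f 30 32 28
f 31 25 33
f 31 33 32
f 32 33 34
f 32 34 28
f 33 25 35
f 33 35 34
f 34 35 36
f 34 36 28
f 35 25 37
f 35 37 36
f 36 37 38
f 36 38 28
f 37 25 39
f 37 39 38
f 38 39 40
f 38 40 28
f 39 25 41
f 39 41 40
f 40 41 42
f 40 42 28
f 41 25 43
f 41 43 42
f 42 43 44
f 42 44 28
f 43 25 45
f 43 45 44
f 44 45 46
f 44 46 28
f 45 25 47
f 45 47 46
f 46 47 48
f 46 48 28
f 47 25 49
f 47 49 48
f 48 49 50
f 48 50 28
f 49 25 51
f 49 51 50
f 50 51 52
f 50 52 28
f 51 25 53
f 51 53 52
f 52 53 54
f 52 54 28
f 53 25 26
f 53 26 54
f 54 26 27
f 54 27 28
f 56 58 55
f 59 56 55
f 55 58 57
f 57 59 55
f 56 62 58
f 60 56 59
f 60 62 56
f 58 62 57
f 61 59 57
f 57 62 61
f 61 60 59
f 62 60 61
f 64 66 63
f 67 64 63
f 63 66 65
f 65 67 63
f 64 70 66
f 68 64 67
f 68 70 64
f 66 70 65
f 69 67 65
f 65 70 69
f 69 68 67
f 70 68 69
f 71 108 87
f 108 82 111
f 87 111 76
f 108 111 87
f 71 87 83
f 87 76 88
f 83 88 72
f 87 88 83
f 71 83 92
f 83 72 93
f 92 93 78
f 83 93 92
f 71 92 104
f 92 78 107
f 104 107 81
f 92 107 104
f 71 104 108
f 104 81 112
f 108 112 82
f 104 112 108
f 72 88 99
f 88 76 102
f 99 102 80
f 88 102 99
f 76 111 89
f 111 82 110
f 89 110 75
f 111 110 89
f 82 112 109
f 112 81 105
f 109 105 73
f 112 105 109
f 81 107 106
f 107 78 94
f 106 94 77
f 107 94 106
f 78 93 98
f 93 72 95
f 98 95 79
f 93 95 98
f 74 100 86
f 100 80 101
f 86 101 75
f 100 101 86
f 74 86 84
f 86 75 85
f 84 85 73
f 86 85 84
f 74 84 91
f 84 73 90
f 91 90 77
f 84 90 91
f 74 91 96
f 91 77 97
f 96 97 79
f 91 97 96
f 74 96 100
f 96 79 103
f 100 103 80
f 96 103 100
f 75 101 89
f 101 80 102
f 89 102 76
f 101 102 89
f 73 85 109
f 85 75 110
f 109 110 82
f 85 110 109
f 77 90 106
f 90 73 105
f 106 105 81
f 90 105 106
f 79 97 98
f 97 77 94
f 98 94 78
f 97 94 98
f 80 103 99
f 103 79 95
f 99 95 72
f 103 95 99



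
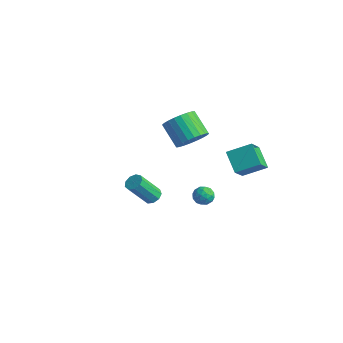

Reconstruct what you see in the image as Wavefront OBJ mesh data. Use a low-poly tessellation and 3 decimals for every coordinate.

v 2.765 -3.02 0.187
v 3.165 -2.749 0.471
v 2.814 -3.769 1.937
v 2.415 -4.04 1.653
v 2.828 -2.57 0.515
v 2.478 -3.591 1.981
v 2.463 -2.602 0.406
v 2.113 -3.623 1.871
v 2.239 -2.829 0.194
v 1.888 -3.85 1.66
v 2.261 -3.146 -0.021
v 1.91 -4.166 1.445
v 2.519 -3.403 -0.139
v 2.169 -4.424 1.327
v 2.892 -3.481 -0.104
v 2.542 -4.502 1.362
v 3.206 -3.343 0.067
v 2.856 -4.364 1.533
v 3.314 -3.054 0.294
v 2.963 -4.075 1.76
v -0.331 2.52 0.249
v 0.33 2.538 1.052
v -0.988 2.658 2.134
v -1.649 2.64 1.331
v 0.297 2.934 0.968
v -1.021 3.053 2.05
v 0.168 3.266 0.774
v -1.15 3.386 1.856
v -0.036 3.485 0.501
v -1.355 3.605 1.583
v -0.286 3.557 0.189
v -1.604 3.677 1.271
v -0.542 3.472 -0.114
v -1.861 3.591 0.968
v -0.766 3.241 -0.361
v -2.085 3.361 0.721
v -0.924 2.901 -0.516
v -2.242 3.02 0.566
v -0.992 2.502 -0.554
v -2.31 2.622 0.528
v -0.959 2.107 -0.47
v -2.277 2.226 0.612
v -0.83 1.774 -0.276
v -2.148 1.894 0.806
v -0.625 1.555 -0.003
v -1.944 1.675 1.079
v -0.376 1.483 0.309
v -1.694 1.603 1.391
v -0.119 1.569 0.612
v -1.438 1.688 1.694
v 0.105 1.799 0.859
v -1.214 1.919 1.941
v 0.262 2.14 1.014
v -1.056 2.259 2.096
v 2.481 2.474 0.865
v 3.344 3.576 1.508
v 1.948 3.552 -0.265
v 2.81 4.654 0.379
v 3.61 2.106 -0.019
v 4.472 3.208 0.625
v 3.076 3.184 -1.148
v 3.939 4.286 -0.505
v 2.413 0.774 -1.361
v 2.891 1.032 -1.723
v 2.949 -0.132 -1.297
v 3.427 0.126 -1.659
v 3.324 0.342 -1.052
v 2.993 0.902 -1.092
v 2.847 -0.002 -1.928
v 2.516 0.558 -1.968
v 3.159 0.552 -2.073
v 3.454 0.765 -1.531
v 2.386 0.135 -1.489
v 2.681 0.348 -0.947
v 2.605 0.983 -1.548
v 3.235 -0.083 -1.472
v 3.175 0.045 -1.116
v 3.456 0.196 -1.328
v 2.665 0.906 -1.177
v 2.945 1.058 -1.389
v 3.2 0.652 -0.995
v 2.895 -0.158 -1.631
v 3.175 -0.006 -1.843
v 2.384 0.704 -1.692
v 2.665 0.855 -1.904
v 2.64 0.248 -2.025
v 3.044 0.852 -1.966
v 3.359 0.319 -1.928
v 3.018 0.244 -2.087
v 2.823 0.573 -2.11
v 3.217 0.977 -1.648
v 3.532 0.444 -1.61
v 3.471 0.571 -1.254
v 3.276 0.901 -1.277
v 3.374 0.695 -1.853
v 2.308 0.456 -1.41
v 2.623 -0.077 -1.372
v 2.564 -0.001 -1.743
v 2.369 0.329 -1.766
v 2.481 0.581 -1.092
v 2.796 0.048 -1.054
v 3.017 0.327 -0.91
v 2.822 0.656 -0.933
v 2.466 0.205 -1.167
f 2 1 5
f 2 5 3
f 3 5 6
f 3 6 4
f 5 1 7
f 5 7 6
f 6 7 8
f 6 8 4
f 7 1 9
f 7 9 8
f 8 9 10
f 8 10 4
f 9 1 11
f 9 11 10
f 10 11 12
f 10 12 4
f 11 1 13
f 11 13 12
f 12 13 14
f 12 14 4
f 13 1 15
f 13 15 14
f 14 15 16
f 14 16 4
f 15 1 17
f 15 17 16
f 16 17 18
f 16 18 4
f 17 1 19
f 17 19 18
f 18 19 20
f 18 20 4
f 19 1 2
f 19 2 20
f 20 2 3
f 20 3 4
f 22 21 25
f 22 25 23
f 23 25 26
f 23 26 24
f 25 21 27
f 25 27 26
f 26 27 28
f 26 28 24
f 27 21 29
f 27 29 28
f 28 29 30
f 28 30 24
f 29 21 31
f 29 31 30
f 30 31 32
f 30 32 24
f 31 21 33
f 31 33 32
f 32 33 34
f 32 34 24
f 33 21 35
f 33 35 34
f 34 35 36
f 34 36 24
f 35 21 37
f 35 37 36
f 36 37 38
f 36 38 24
f 37 21 39
f 37 39 38
f 38 39 40
f 38 40 24
f 39 21 41
f 39 41 40
f 40 41 42
f 40 42 24
f 41 21 43
f 41 43 42
f 42 43 44
f 42 44 24
f 43 21 45
f 43 45 44
f 44 45 46
f 44 46 24
f 45 21 47
f 45 47 46
f 46 47 48
f 46 48 24
f 47 21 49
f 47 49 48
f 48 49 50
f 48 50 24
f 49 21 51
f 49 51 50
f 50 51 52
f 50 52 24
f 51 21 53
f 51 53 52
f 52 53 54
f 52 54 24
f 53 21 22
f 53 22 54
f 54 22 23
f 54 23 24
f 56 58 55
f 59 56 55
f 55 58 57
f 57 59 55
f 56 62 58
f 60 56 59
f 60 62 56
f 58 62 57
f 61 59 57
f 57 62 61
f 61 60 59
f 62 60 61
f 63 100 79
f 100 74 103
f 79 103 68
f 100 103 79
f 63 79 75
f 79 68 80
f 75 80 64
f 79 80 75
f 63 75 84
f 75 64 85
f 84 85 70
f 75 85 84
f 63 84 96
f 84 70 99
f 96 99 73
f 84 99 96
f 63 96 100
f 96 73 104
f 100 104 74
f 96 104 100
f 64 80 91
f 80 68 94
f 91 94 72
f 80 94 91
f 68 103 81
f 103 74 102
f 81 102 67
f 103 102 81
f 74 104 101
f 104 73 97
f 101 97 65
f 104 97 101
f 73 99 98
f 99 70 86
f 98 86 69
f 99 86 98
f 70 85 90
f 85 64 87
f 90 87 71
f 85 87 90
f 66 92 78
f 92 72 93
f 78 93 67
f 92 93 78
f 66 78 76
f 78 67 77
f 76 77 65
f 78 77 76
f 66 76 83
f 76 65 82
f 83 82 69
f 76 82 83
f 66 83 88
f 83 69 89
f 88 89 71
f 83 89 88
f 66 88 92
f 88 71 95
f 92 95 72
f 88 95 92
f 67 93 81
f 93 72 94
f 81 94 68
f 93 94 81
f 65 77 101
f 77 67 102
f 101 102 74
f 77 102 101
f 69 82 98
f 82 65 97
f 98 97 73
f 82 97 98
f 71 89 90
f 89 69 86
f 90 86 70
f 89 86 90
f 72 95 91
f 95 71 87
f 91 87 64
f 95 87 91

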